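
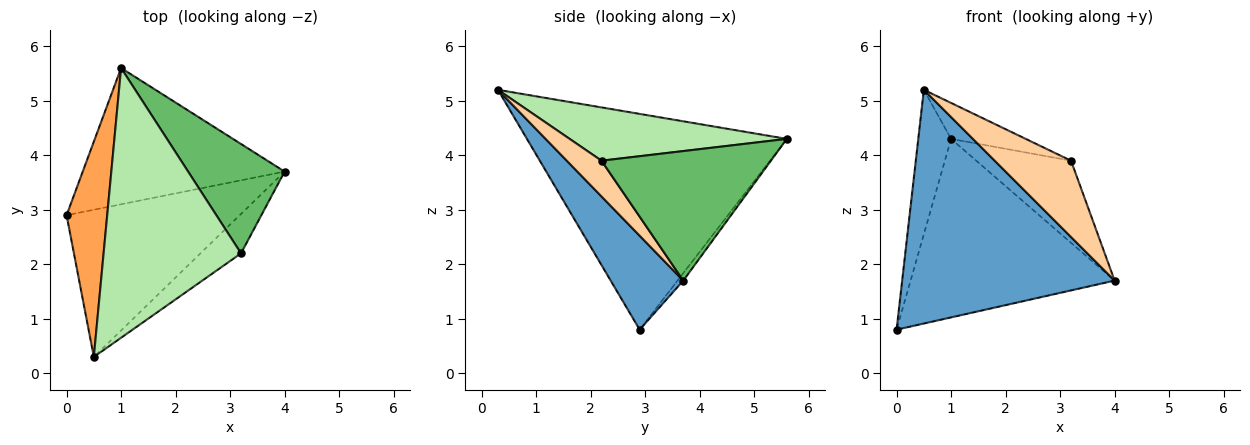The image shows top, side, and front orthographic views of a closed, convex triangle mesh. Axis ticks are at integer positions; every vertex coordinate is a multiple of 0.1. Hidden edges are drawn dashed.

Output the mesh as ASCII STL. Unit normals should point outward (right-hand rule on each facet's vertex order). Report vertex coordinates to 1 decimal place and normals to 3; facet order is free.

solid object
 facet normal 0.278 -0.813 -0.512
  outer loop
   vertex 0.5 0.3 5.2
   vertex 0.0 2.9 0.8
   vertex 4.0 3.7 1.7
  endloop
 endfacet
 facet normal -0.022 0.795 -0.607
  outer loop
   vertex 1.0 5.6 4.3
   vertex 4.0 3.7 1.7
   vertex 0.0 2.9 0.8
  endloop
 endfacet
 facet normal -0.975 0.123 0.184
  outer loop
   vertex 1.0 5.6 4.3
   vertex 0.0 2.9 0.8
   vertex 0.5 0.3 5.2
  endloop
 endfacet
 facet normal 0.375 -0.824 -0.425
  outer loop
   vertex 3.2 2.2 3.9
   vertex 0.5 0.3 5.2
   vertex 4.0 3.7 1.7
  endloop
 endfacet
 facet normal 0.732 0.409 0.545
  outer loop
   vertex 3.2 2.2 3.9
   vertex 4.0 3.7 1.7
   vertex 1.0 5.6 4.3
  endloop
 endfacet
 facet normal 0.359 0.123 0.925
  outer loop
   vertex 3.2 2.2 3.9
   vertex 1.0 5.6 4.3
   vertex 0.5 0.3 5.2
  endloop
 endfacet
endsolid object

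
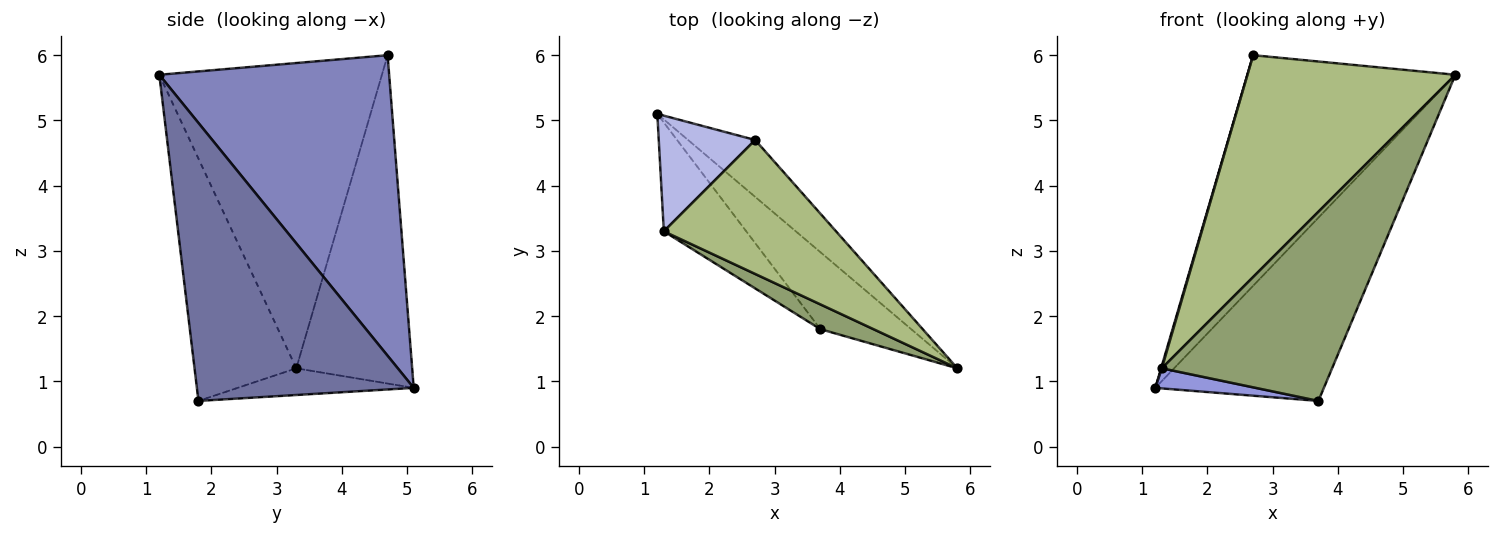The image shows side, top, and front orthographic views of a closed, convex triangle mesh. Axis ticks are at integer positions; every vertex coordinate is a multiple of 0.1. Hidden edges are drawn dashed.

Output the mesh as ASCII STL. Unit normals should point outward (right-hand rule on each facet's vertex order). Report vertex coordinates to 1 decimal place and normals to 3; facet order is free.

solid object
 facet normal 0.764 0.594 -0.250
  outer loop
   vertex 3.7 1.8 0.7
   vertex 1.2 5.1 0.9
   vertex 5.8 1.2 5.7
  endloop
 endfacet
 facet normal 0.732 0.662 -0.163
  outer loop
   vertex 2.7 4.7 6.0
   vertex 5.8 1.2 5.7
   vertex 1.2 5.1 0.9
  endloop
 endfacet
 facet normal -0.303 -0.173 -0.937
  outer loop
   vertex 1.3 3.3 1.2
   vertex 1.2 5.1 0.9
   vertex 3.7 1.8 0.7
  endloop
 endfacet
 facet normal -0.959 -0.006 0.282
  outer loop
   vertex 1.3 3.3 1.2
   vertex 2.7 4.7 6.0
   vertex 1.2 5.1 0.9
  endloop
 endfacet
 facet normal -0.510 -0.853 0.112
  outer loop
   vertex 1.3 3.3 1.2
   vertex 3.7 1.8 0.7
   vertex 5.8 1.2 5.7
  endloop
 endfacet
 facet normal -0.676 -0.631 0.381
  outer loop
   vertex 1.3 3.3 1.2
   vertex 5.8 1.2 5.7
   vertex 2.7 4.7 6.0
  endloop
 endfacet
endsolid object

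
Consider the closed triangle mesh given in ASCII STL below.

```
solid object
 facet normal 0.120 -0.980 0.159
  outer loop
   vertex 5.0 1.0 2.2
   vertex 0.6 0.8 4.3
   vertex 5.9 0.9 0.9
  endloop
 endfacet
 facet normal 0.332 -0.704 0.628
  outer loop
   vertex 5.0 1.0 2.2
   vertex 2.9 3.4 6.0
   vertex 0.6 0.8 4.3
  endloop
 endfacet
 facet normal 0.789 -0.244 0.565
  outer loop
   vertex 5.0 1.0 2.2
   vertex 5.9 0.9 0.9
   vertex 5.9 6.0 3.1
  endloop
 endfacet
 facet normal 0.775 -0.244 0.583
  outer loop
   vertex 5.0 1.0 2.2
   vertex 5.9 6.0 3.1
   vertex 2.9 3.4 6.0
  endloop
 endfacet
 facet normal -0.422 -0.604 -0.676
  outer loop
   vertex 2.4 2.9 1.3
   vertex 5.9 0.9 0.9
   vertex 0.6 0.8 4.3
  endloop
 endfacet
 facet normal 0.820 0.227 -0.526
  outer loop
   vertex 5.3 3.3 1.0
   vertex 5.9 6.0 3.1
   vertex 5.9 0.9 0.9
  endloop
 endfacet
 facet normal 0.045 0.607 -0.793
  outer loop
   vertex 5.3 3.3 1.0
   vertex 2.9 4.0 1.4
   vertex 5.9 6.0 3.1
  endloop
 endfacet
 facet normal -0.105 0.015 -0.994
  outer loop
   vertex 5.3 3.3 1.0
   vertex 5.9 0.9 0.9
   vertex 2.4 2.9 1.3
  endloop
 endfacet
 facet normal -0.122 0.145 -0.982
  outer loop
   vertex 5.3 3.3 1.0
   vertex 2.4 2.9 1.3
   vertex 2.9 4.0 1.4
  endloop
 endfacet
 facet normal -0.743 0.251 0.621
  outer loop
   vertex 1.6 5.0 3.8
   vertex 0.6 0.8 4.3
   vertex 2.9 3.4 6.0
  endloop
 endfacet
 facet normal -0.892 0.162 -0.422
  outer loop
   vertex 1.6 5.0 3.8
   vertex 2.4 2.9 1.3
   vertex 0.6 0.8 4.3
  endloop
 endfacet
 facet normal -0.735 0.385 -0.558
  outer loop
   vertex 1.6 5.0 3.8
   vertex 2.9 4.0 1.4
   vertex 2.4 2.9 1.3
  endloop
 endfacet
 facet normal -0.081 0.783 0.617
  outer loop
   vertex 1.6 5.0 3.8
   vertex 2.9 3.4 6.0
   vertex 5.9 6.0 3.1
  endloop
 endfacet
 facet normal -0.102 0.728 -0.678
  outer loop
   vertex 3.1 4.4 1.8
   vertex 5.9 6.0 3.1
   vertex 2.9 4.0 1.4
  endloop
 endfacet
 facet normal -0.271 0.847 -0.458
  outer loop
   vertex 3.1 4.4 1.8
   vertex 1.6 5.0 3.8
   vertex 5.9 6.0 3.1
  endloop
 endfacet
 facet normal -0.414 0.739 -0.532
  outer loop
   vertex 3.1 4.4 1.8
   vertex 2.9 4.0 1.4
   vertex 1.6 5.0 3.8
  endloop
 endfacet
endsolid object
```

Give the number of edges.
24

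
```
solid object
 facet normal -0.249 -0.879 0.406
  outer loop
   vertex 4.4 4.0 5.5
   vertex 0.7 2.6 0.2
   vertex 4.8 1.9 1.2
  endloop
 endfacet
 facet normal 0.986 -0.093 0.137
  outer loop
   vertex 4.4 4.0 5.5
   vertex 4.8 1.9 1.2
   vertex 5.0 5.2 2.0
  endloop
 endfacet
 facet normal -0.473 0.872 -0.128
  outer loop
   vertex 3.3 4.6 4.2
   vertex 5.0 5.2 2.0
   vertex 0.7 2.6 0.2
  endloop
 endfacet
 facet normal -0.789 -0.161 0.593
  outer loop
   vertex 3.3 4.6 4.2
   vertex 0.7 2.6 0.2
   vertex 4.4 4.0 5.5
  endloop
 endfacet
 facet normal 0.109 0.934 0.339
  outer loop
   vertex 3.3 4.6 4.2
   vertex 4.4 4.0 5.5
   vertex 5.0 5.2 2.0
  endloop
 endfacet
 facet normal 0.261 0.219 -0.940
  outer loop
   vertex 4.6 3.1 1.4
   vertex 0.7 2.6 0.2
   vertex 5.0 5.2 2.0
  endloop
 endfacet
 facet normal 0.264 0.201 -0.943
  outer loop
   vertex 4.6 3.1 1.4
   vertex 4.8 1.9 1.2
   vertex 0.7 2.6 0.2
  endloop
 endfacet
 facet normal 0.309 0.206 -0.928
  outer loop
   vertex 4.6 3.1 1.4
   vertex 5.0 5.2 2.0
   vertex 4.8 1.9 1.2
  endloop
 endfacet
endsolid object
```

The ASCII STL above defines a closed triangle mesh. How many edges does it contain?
12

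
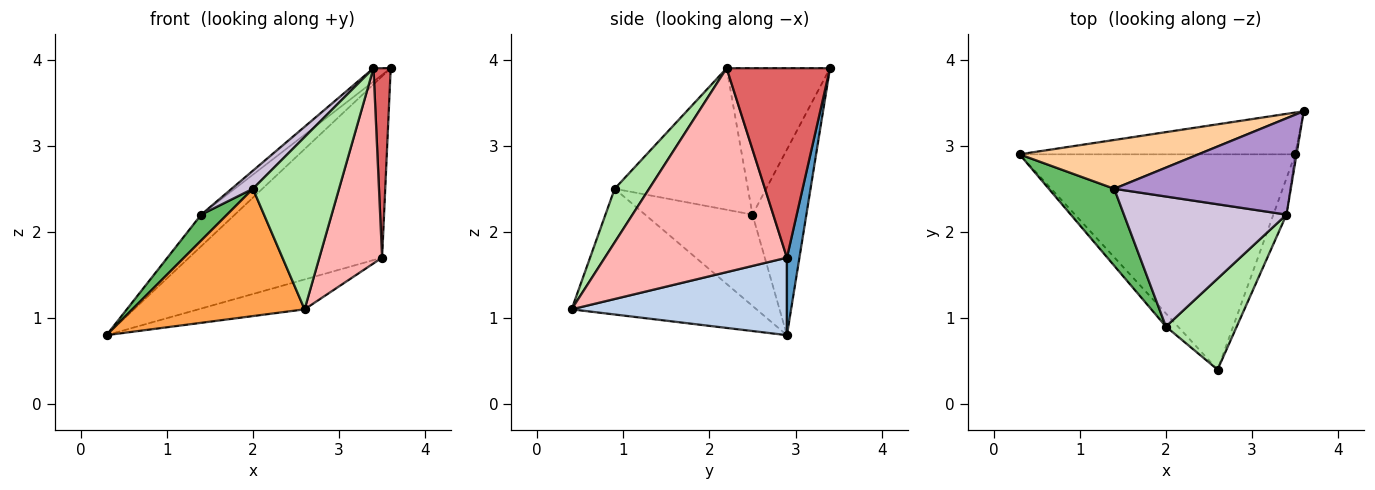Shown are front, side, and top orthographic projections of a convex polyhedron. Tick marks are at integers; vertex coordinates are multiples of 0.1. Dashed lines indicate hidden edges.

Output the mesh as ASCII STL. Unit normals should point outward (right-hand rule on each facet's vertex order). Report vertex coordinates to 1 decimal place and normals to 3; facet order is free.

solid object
 facet normal 0.063 0.973 -0.224
  outer loop
   vertex 3.5 2.9 1.7
   vertex 0.3 2.9 0.8
   vertex 3.6 3.4 3.9
  endloop
 endfacet
 facet normal 0.268 0.132 -0.954
  outer loop
   vertex 3.5 2.9 1.7
   vertex 2.6 0.4 1.1
   vertex 0.3 2.9 0.8
  endloop
 endfacet
 facet normal -0.730 -0.680 -0.070
  outer loop
   vertex 2.0 0.9 2.5
   vertex 0.3 2.9 0.8
   vertex 2.6 0.4 1.1
  endloop
 endfacet
 facet normal -0.657 0.410 0.633
  outer loop
   vertex 1.4 2.5 2.2
   vertex 3.6 3.4 3.9
   vertex 0.3 2.9 0.8
  endloop
 endfacet
 facet normal -0.798 -0.192 0.572
  outer loop
   vertex 1.4 2.5 2.2
   vertex 0.3 2.9 0.8
   vertex 2.0 0.9 2.5
  endloop
 endfacet
 facet normal 0.333 -0.834 0.441
  outer loop
   vertex 3.4 2.2 3.9
   vertex 2.0 0.9 2.5
   vertex 2.6 0.4 1.1
  endloop
 endfacet
 facet normal 0.986 -0.164 -0.007
  outer loop
   vertex 3.4 2.2 3.9
   vertex 3.5 2.9 1.7
   vertex 3.6 3.4 3.9
  endloop
 endfacet
 facet normal 0.944 -0.325 -0.061
  outer loop
   vertex 3.4 2.2 3.9
   vertex 2.6 0.4 1.1
   vertex 3.5 2.9 1.7
  endloop
 endfacet
 facet normal -0.635 0.106 0.765
  outer loop
   vertex 3.4 2.2 3.9
   vertex 3.6 3.4 3.9
   vertex 1.4 2.5 2.2
  endloop
 endfacet
 facet normal -0.653 -0.104 0.750
  outer loop
   vertex 3.4 2.2 3.9
   vertex 1.4 2.5 2.2
   vertex 2.0 0.9 2.5
  endloop
 endfacet
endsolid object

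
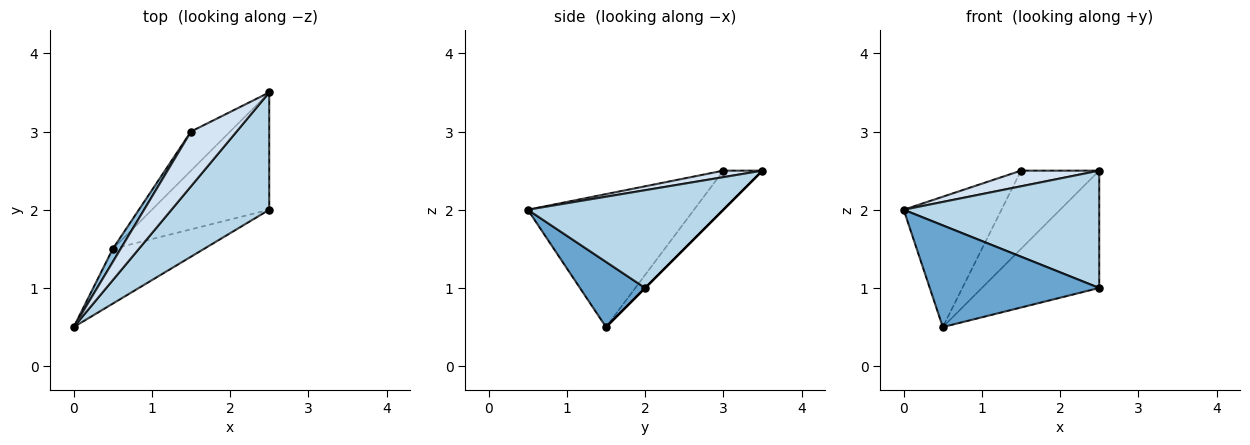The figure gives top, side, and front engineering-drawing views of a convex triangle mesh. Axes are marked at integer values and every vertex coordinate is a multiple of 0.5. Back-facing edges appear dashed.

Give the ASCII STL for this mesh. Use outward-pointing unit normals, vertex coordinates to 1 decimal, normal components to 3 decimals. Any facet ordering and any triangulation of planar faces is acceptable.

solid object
 facet normal 0.321 -0.834 -0.449
  outer loop
   vertex 0.5 1.5 0.5
   vertex 2.5 2.0 1.0
   vertex 0.0 0.5 2.0
  endloop
 endfacet
 facet normal -0.861 0.506 0.051
  outer loop
   vertex 0.5 1.5 0.5
   vertex 0.0 0.5 2.0
   vertex 1.5 3.0 2.5
  endloop
 endfacet
 facet normal 0.577 -0.577 0.577
  outer loop
   vertex 2.5 3.5 2.5
   vertex 0.0 0.5 2.0
   vertex 2.5 2.0 1.0
  endloop
 endfacet
 facet normal 0.136 -0.272 0.953
  outer loop
   vertex 2.5 3.5 2.5
   vertex 1.5 3.0 2.5
   vertex 0.0 0.5 2.0
  endloop
 endfacet
 facet normal 0.000 0.707 -0.707
  outer loop
   vertex 2.5 3.5 2.5
   vertex 2.5 2.0 1.0
   vertex 0.5 1.5 0.5
  endloop
 endfacet
 facet normal -0.408 0.816 -0.408
  outer loop
   vertex 2.5 3.5 2.5
   vertex 0.5 1.5 0.5
   vertex 1.5 3.0 2.5
  endloop
 endfacet
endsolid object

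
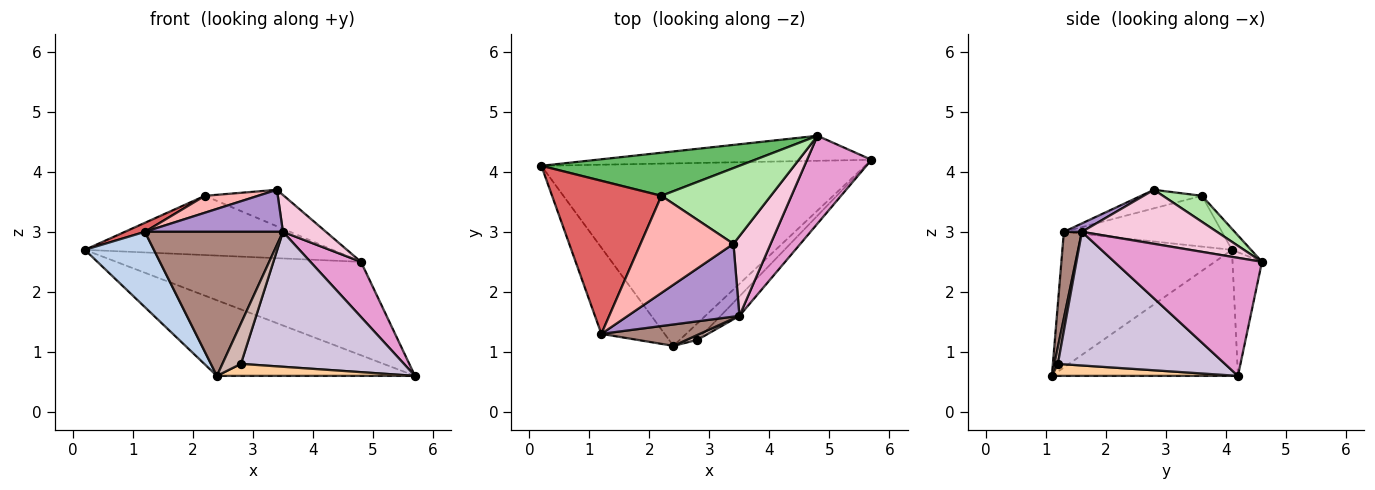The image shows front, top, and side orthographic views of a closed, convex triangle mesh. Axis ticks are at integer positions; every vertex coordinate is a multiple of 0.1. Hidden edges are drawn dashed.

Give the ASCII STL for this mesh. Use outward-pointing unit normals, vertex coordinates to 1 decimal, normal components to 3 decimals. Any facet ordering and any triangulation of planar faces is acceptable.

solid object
 facet normal -0.338 0.360 -0.869
  outer loop
   vertex 2.4 1.1 0.6
   vertex 0.2 4.1 2.7
   vertex 5.7 4.2 0.6
  endloop
 endfacet
 facet normal -0.850 -0.346 -0.396
  outer loop
   vertex 1.2 1.3 3.0
   vertex 0.2 4.1 2.7
   vertex 2.4 1.1 0.6
  endloop
 endfacet
 facet normal -0.115 0.960 -0.257
  outer loop
   vertex 4.8 4.6 2.5
   vertex 5.7 4.2 0.6
   vertex 0.2 4.1 2.7
  endloop
 endfacet
 facet normal 0.483 -0.514 -0.709
  outer loop
   vertex 2.8 1.2 0.8
   vertex 2.4 1.1 0.6
   vertex 5.7 4.2 0.6
  endloop
 endfacet
 facet normal -0.062 0.807 0.587
  outer loop
   vertex 2.2 3.6 3.6
   vertex 4.8 4.6 2.5
   vertex 0.2 4.1 2.7
  endloop
 endfacet
 facet normal 0.209 0.424 0.881
  outer loop
   vertex 2.2 3.6 3.6
   vertex 3.4 2.8 3.7
   vertex 4.8 4.6 2.5
  endloop
 endfacet
 facet normal -0.421 -0.053 0.906
  outer loop
   vertex 2.2 3.6 3.6
   vertex 0.2 4.1 2.7
   vertex 1.2 1.3 3.0
  endloop
 endfacet
 facet normal -0.193 -0.168 0.967
  outer loop
   vertex 2.2 3.6 3.6
   vertex 1.2 1.3 3.0
   vertex 3.4 2.8 3.7
  endloop
 endfacet
 facet normal 0.065 -0.499 0.864
  outer loop
   vertex 3.5 1.6 3.0
   vertex 3.4 2.8 3.7
   vertex 1.2 1.3 3.0
  endloop
 endfacet
 facet normal 0.712 -0.695 -0.100
  outer loop
   vertex 3.5 1.6 3.0
   vertex 2.8 1.2 0.8
   vertex 5.7 4.2 0.6
  endloop
 endfacet
 facet normal 0.128 -0.981 0.146
  outer loop
   vertex 3.5 1.6 3.0
   vertex 1.2 1.3 3.0
   vertex 2.4 1.1 0.6
  endloop
 endfacet
 facet normal 0.185 -0.976 0.119
  outer loop
   vertex 3.5 1.6 3.0
   vertex 2.4 1.1 0.6
   vertex 2.8 1.2 0.8
  endloop
 endfacet
 facet normal 0.841 -0.288 0.459
  outer loop
   vertex 3.5 1.6 3.0
   vertex 5.7 4.2 0.6
   vertex 4.8 4.6 2.5
  endloop
 endfacet
 facet normal 0.797 -0.254 0.549
  outer loop
   vertex 3.5 1.6 3.0
   vertex 4.8 4.6 2.5
   vertex 3.4 2.8 3.7
  endloop
 endfacet
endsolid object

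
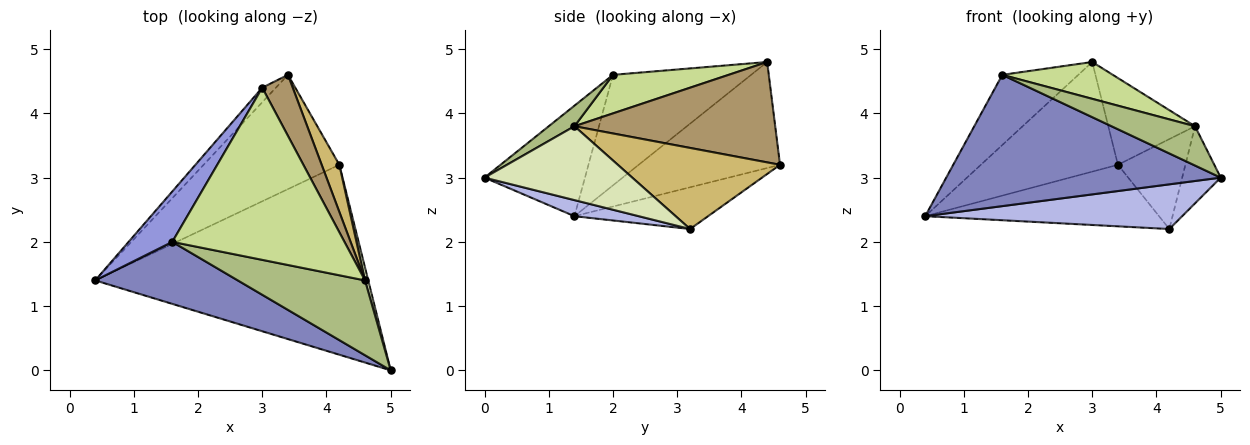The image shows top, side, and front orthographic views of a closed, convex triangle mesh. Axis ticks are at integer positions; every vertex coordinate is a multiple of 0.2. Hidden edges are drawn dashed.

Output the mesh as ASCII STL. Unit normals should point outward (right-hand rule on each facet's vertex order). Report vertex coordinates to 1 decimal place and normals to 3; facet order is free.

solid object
 facet normal -0.715 0.693 -0.092
  outer loop
   vertex 3.0 4.4 4.8
   vertex 3.4 4.6 3.2
   vertex 0.4 1.4 2.4
  endloop
 endfacet
 facet normal -0.314 -0.858 0.405
  outer loop
   vertex 1.6 2.0 4.6
   vertex 0.4 1.4 2.4
   vertex 5.0 0.0 3.0
  endloop
 endfacet
 facet normal -0.828 0.456 0.327
  outer loop
   vertex 1.6 2.0 4.6
   vertex 3.0 4.4 4.8
   vertex 0.4 1.4 2.4
  endloop
 endfacet
 facet normal 0.057 -0.229 -0.972
  outer loop
   vertex 4.2 3.2 2.2
   vertex 5.0 0.0 3.0
   vertex 0.4 1.4 2.4
  endloop
 endfacet
 facet normal -0.261 0.458 -0.850
  outer loop
   vertex 4.2 3.2 2.2
   vertex 0.4 1.4 2.4
   vertex 3.4 4.6 3.2
  endloop
 endfacet
 facet normal 0.142 -0.460 0.876
  outer loop
   vertex 4.6 1.4 3.8
   vertex 1.6 2.0 4.6
   vertex 5.0 0.0 3.0
  endloop
 endfacet
 facet normal 0.214 -0.204 0.955
  outer loop
   vertex 4.6 1.4 3.8
   vertex 3.0 4.4 4.8
   vertex 1.6 2.0 4.6
  endloop
 endfacet
 facet normal 0.967 0.252 0.042
  outer loop
   vertex 4.6 1.4 3.8
   vertex 5.0 0.0 3.0
   vertex 4.2 3.2 2.2
  endloop
 endfacet
 facet normal 0.884 0.382 0.269
  outer loop
   vertex 4.6 1.4 3.8
   vertex 3.4 4.6 3.2
   vertex 3.0 4.4 4.8
  endloop
 endfacet
 facet normal 0.905 0.376 0.197
  outer loop
   vertex 4.6 1.4 3.8
   vertex 4.2 3.2 2.2
   vertex 3.4 4.6 3.2
  endloop
 endfacet
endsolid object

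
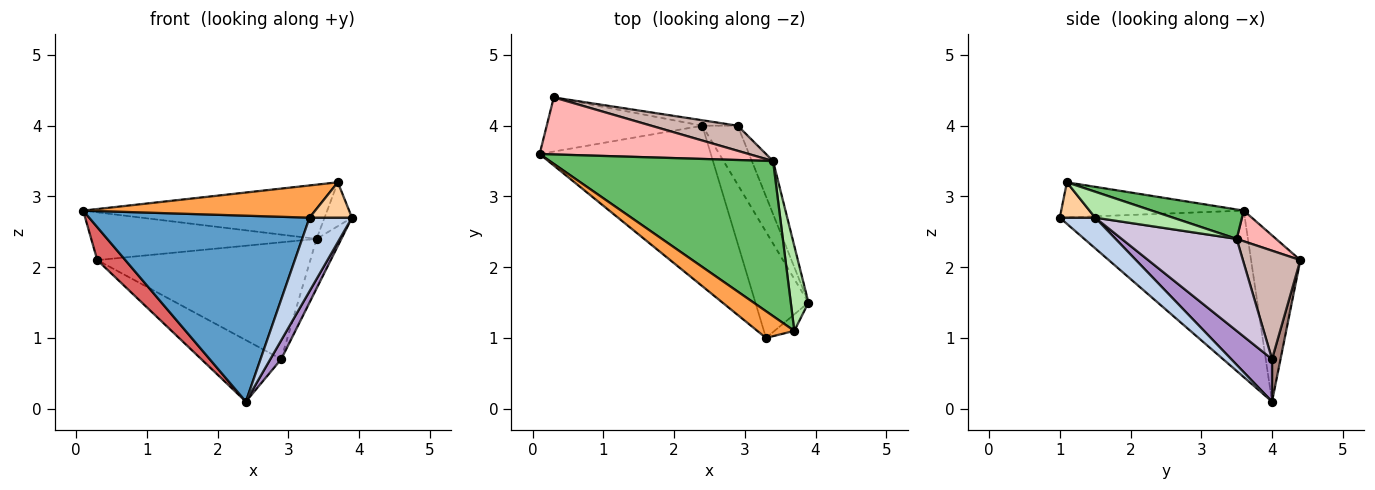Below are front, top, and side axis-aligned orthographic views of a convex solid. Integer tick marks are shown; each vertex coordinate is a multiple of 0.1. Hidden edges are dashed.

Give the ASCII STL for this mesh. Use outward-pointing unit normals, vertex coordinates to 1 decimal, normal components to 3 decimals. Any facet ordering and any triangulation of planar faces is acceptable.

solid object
 facet normal -0.536 -0.639 -0.552
  outer loop
   vertex 3.3 1.0 2.7
   vertex 0.1 3.6 2.8
   vertex 2.4 4.0 0.1
  endloop
 endfacet
 facet normal 0.429 -0.515 -0.742
  outer loop
   vertex 3.3 1.0 2.7
   vertex 2.4 4.0 0.1
   vertex 3.9 1.5 2.7
  endloop
 endfacet
 facet normal -0.518 -0.658 0.546
  outer loop
   vertex 3.7 1.1 3.2
   vertex 0.1 3.6 2.8
   vertex 3.3 1.0 2.7
  endloop
 endfacet
 facet normal 0.603 -0.723 -0.337
  outer loop
   vertex 3.7 1.1 3.2
   vertex 3.3 1.0 2.7
   vertex 3.9 1.5 2.7
  endloop
 endfacet
 facet normal 0.123 0.328 0.937
  outer loop
   vertex 3.7 1.1 3.2
   vertex 3.4 3.5 2.4
   vertex 0.1 3.6 2.8
  endloop
 endfacet
 facet normal 0.793 0.279 0.541
  outer loop
   vertex 3.7 1.1 3.2
   vertex 3.9 1.5 2.7
   vertex 3.4 3.5 2.4
  endloop
 endfacet
 facet normal -0.674 -0.384 -0.631
  outer loop
   vertex 0.3 4.4 2.1
   vertex 2.4 4.0 0.1
   vertex 0.1 3.6 2.8
  endloop
 endfacet
 facet normal 0.112 0.638 0.762
  outer loop
   vertex 0.3 4.4 2.1
   vertex 0.1 3.6 2.8
   vertex 3.4 3.5 2.4
  endloop
 endfacet
 facet normal 0.753 -0.201 -0.627
  outer loop
   vertex 2.9 4.0 0.7
   vertex 3.9 1.5 2.7
   vertex 2.4 4.0 0.1
  endloop
 endfacet
 facet normal 0.954 0.205 -0.220
  outer loop
   vertex 2.9 4.0 0.7
   vertex 3.4 3.5 2.4
   vertex 3.9 1.5 2.7
  endloop
 endfacet
 facet normal 0.105 0.991 -0.088
  outer loop
   vertex 2.9 4.0 0.7
   vertex 2.4 4.0 0.1
   vertex 0.3 4.4 2.1
  endloop
 endfacet
 facet normal 0.255 0.945 0.203
  outer loop
   vertex 2.9 4.0 0.7
   vertex 0.3 4.4 2.1
   vertex 3.4 3.5 2.4
  endloop
 endfacet
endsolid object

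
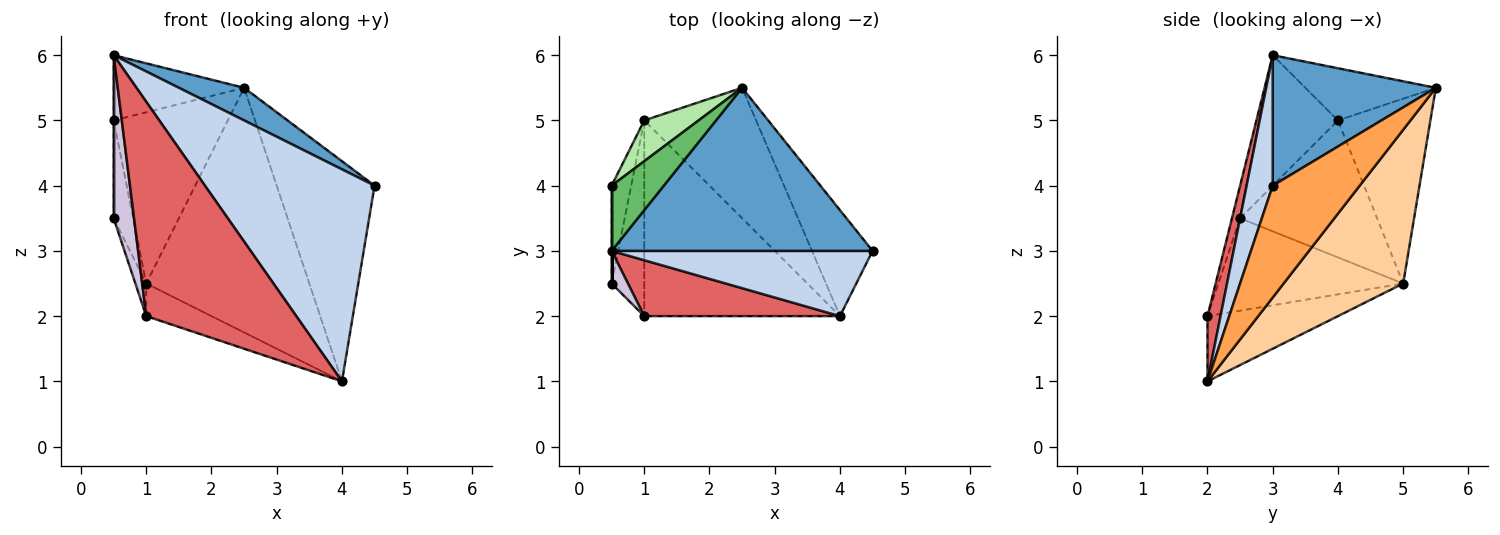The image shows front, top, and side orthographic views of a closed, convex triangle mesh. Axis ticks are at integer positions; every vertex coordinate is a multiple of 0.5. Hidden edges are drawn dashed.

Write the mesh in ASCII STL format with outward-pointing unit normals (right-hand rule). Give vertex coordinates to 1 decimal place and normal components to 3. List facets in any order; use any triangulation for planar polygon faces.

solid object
 facet normal 0.440 -0.176 0.880
  outer loop
   vertex 2.5 5.5 5.5
   vertex 0.5 3.0 6.0
   vertex 4.5 3.0 4.0
  endloop
 endfacet
 facet normal 0.145 -0.946 0.291
  outer loop
   vertex 4.0 2.0 1.0
   vertex 4.5 3.0 4.0
   vertex 0.5 3.0 6.0
  endloop
 endfacet
 facet normal 0.625 0.703 -0.339
  outer loop
   vertex 4.0 2.0 1.0
   vertex 2.5 5.5 5.5
   vertex 4.5 3.0 4.0
  endloop
 endfacet
 facet normal 0.543 0.741 -0.395
  outer loop
   vertex 1.0 5.0 2.5
   vertex 2.5 5.5 5.5
   vertex 4.0 2.0 1.0
  endloop
 endfacet
 facet normal -0.577 0.577 0.577
  outer loop
   vertex 0.5 4.0 5.0
   vertex 0.5 3.0 6.0
   vertex 2.5 5.5 5.5
  endloop
 endfacet
 facet normal -0.619 0.764 0.182
  outer loop
   vertex 0.5 4.0 5.0
   vertex 2.5 5.5 5.5
   vertex 1.0 5.0 2.5
  endloop
 endfacet
 facet normal 0.084 -0.964 0.252
  outer loop
   vertex 1.0 2.0 2.0
   vertex 4.0 2.0 1.0
   vertex 0.5 3.0 6.0
  endloop
 endfacet
 facet normal -0.312 0.156 -0.937
  outer loop
   vertex 1.0 2.0 2.0
   vertex 1.0 5.0 2.5
   vertex 4.0 2.0 1.0
  endloop
 endfacet
 facet normal -1.000 0.000 0.000
  outer loop
   vertex 0.5 2.5 3.5
   vertex 0.5 3.0 6.0
   vertex 0.5 4.0 5.0
  endloop
 endfacet
 facet normal -0.365 -0.913 0.183
  outer loop
   vertex 0.5 2.5 3.5
   vertex 1.0 2.0 2.0
   vertex 0.5 3.0 6.0
  endloop
 endfacet
 facet normal -0.980 0.140 -0.140
  outer loop
   vertex 0.5 2.5 3.5
   vertex 0.5 4.0 5.0
   vertex 1.0 5.0 2.5
  endloop
 endfacet
 facet normal -0.942 0.055 -0.332
  outer loop
   vertex 0.5 2.5 3.5
   vertex 1.0 5.0 2.5
   vertex 1.0 2.0 2.0
  endloop
 endfacet
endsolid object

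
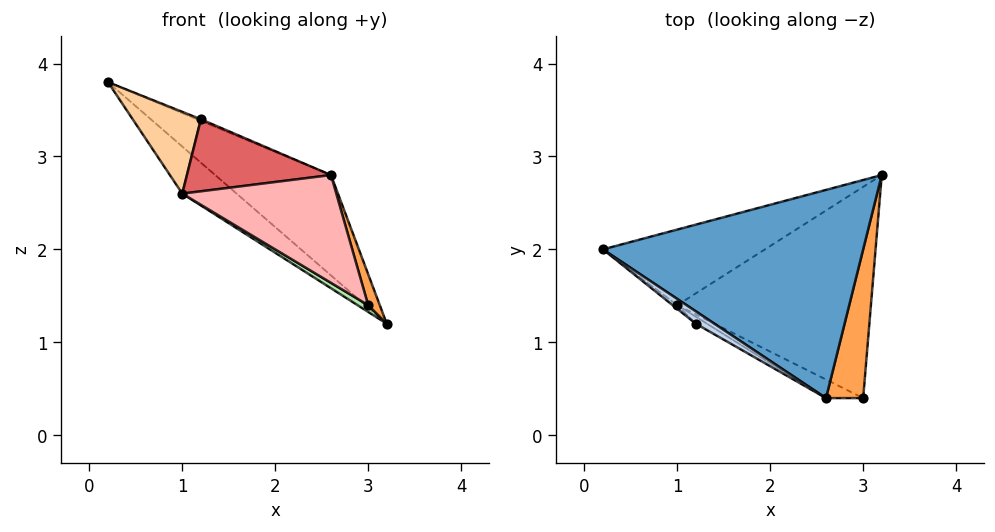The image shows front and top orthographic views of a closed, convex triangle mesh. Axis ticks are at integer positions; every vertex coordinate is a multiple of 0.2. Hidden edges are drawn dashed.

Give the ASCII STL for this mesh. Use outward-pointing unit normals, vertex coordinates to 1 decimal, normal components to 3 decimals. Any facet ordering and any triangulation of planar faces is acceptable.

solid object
 facet normal 0.554 0.362 0.750
  outer loop
   vertex 2.6 0.4 2.8
   vertex 3.2 2.8 1.2
   vertex 0.2 2.0 3.8
  endloop
 endfacet
 facet normal 0.444 0.111 0.889
  outer loop
   vertex 1.2 1.2 3.4
   vertex 2.6 0.4 2.8
   vertex 0.2 2.0 3.8
  endloop
 endfacet
 facet normal 0.960 -0.057 0.274
  outer loop
   vertex 3.0 0.4 1.4
   vertex 3.2 2.8 1.2
   vertex 2.6 0.4 2.8
  endloop
 endfacet
 facet normal -0.633 -0.773 -0.035
  outer loop
   vertex 1.0 1.4 2.6
   vertex 1.2 1.2 3.4
   vertex 0.2 2.0 3.8
  endloop
 endfacet
 facet normal -0.659 0.398 -0.638
  outer loop
   vertex 1.0 1.4 2.6
   vertex 0.2 2.0 3.8
   vertex 3.2 2.8 1.2
  endloop
 endfacet
 facet normal -0.524 -0.027 -0.851
  outer loop
   vertex 1.0 1.4 2.6
   vertex 3.2 2.8 1.2
   vertex 3.0 0.4 1.4
  endloop
 endfacet
 facet normal -0.521 -0.850 -0.082
  outer loop
   vertex 1.0 1.4 2.6
   vertex 2.6 0.4 2.8
   vertex 1.2 1.2 3.4
  endloop
 endfacet
 facet normal -0.511 -0.847 -0.146
  outer loop
   vertex 1.0 1.4 2.6
   vertex 3.0 0.4 1.4
   vertex 2.6 0.4 2.8
  endloop
 endfacet
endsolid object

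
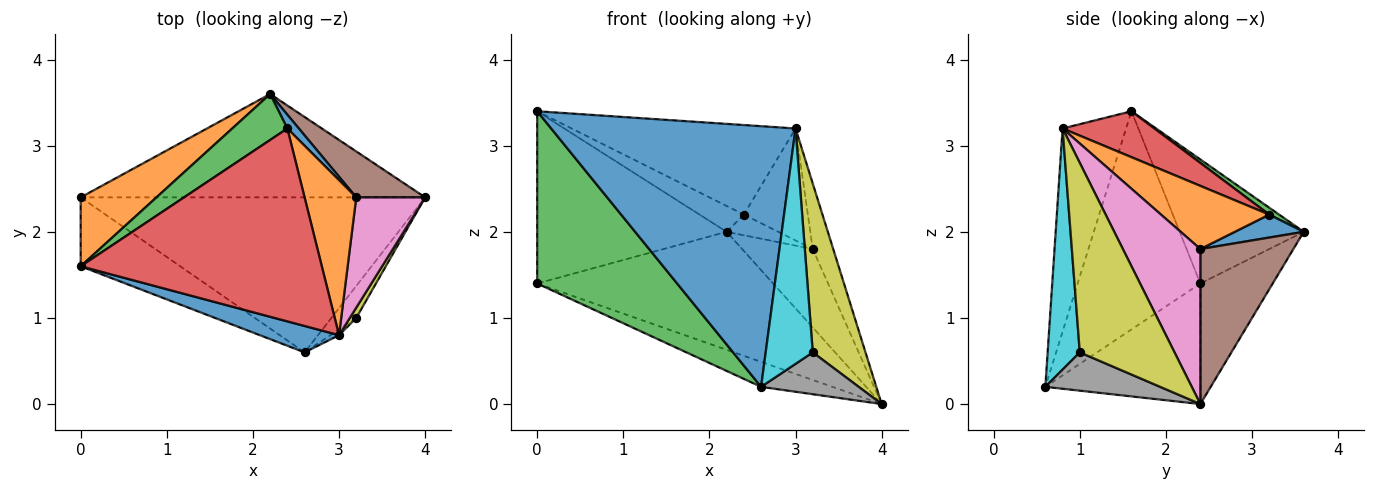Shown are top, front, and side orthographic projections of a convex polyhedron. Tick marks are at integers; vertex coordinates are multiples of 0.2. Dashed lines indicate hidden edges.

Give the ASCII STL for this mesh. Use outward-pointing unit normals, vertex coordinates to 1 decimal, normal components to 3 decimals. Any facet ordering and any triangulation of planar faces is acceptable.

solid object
 facet normal -0.250 -0.963 0.098
  outer loop
   vertex 3.0 0.8 3.2
   vertex 0.0 1.6 3.4
   vertex 2.6 0.6 0.2
  endloop
 endfacet
 facet normal -0.519 0.793 0.317
  outer loop
   vertex 0.0 2.4 1.4
   vertex 0.0 1.6 3.4
   vertex 2.2 3.6 2.0
  endloop
 endfacet
 facet normal -0.631 -0.720 -0.288
  outer loop
   vertex 0.0 2.4 1.4
   vertex 2.6 0.6 0.2
   vertex 0.0 1.6 3.4
  endloop
 endfacet
 facet normal -0.225 0.733 -0.642
  outer loop
   vertex 0.0 2.4 1.4
   vertex 2.2 3.6 2.0
   vertex 4.0 2.4 0.0
  endloop
 endfacet
 facet normal -0.327 0.150 -0.933
  outer loop
   vertex 0.0 2.4 1.4
   vertex 4.0 2.4 0.0
   vertex 2.6 0.6 0.2
  endloop
 endfacet
 facet normal 0.751 0.570 0.334
  outer loop
   vertex 3.2 2.4 1.8
   vertex 4.0 2.4 0.0
   vertex 2.2 3.6 2.0
  endloop
 endfacet
 facet normal 0.888 0.234 0.395
  outer loop
   vertex 3.2 2.4 1.8
   vertex 3.0 0.8 3.2
   vertex 4.0 2.4 0.0
  endloop
 endfacet
 facet normal 0.683 -0.580 -0.444
  outer loop
   vertex 3.2 1.0 0.6
   vertex 2.6 0.6 0.2
   vertex 4.0 2.4 0.0
  endloop
 endfacet
 facet normal 0.873 -0.486 0.030
  outer loop
   vertex 3.2 1.0 0.6
   vertex 4.0 2.4 0.0
   vertex 3.0 0.8 3.2
  endloop
 endfacet
 facet normal 0.564 -0.826 -0.020
  outer loop
   vertex 3.2 1.0 0.6
   vertex 3.0 0.8 3.2
   vertex 2.6 0.6 0.2
  endloop
 endfacet
 facet normal 0.743 0.557 0.371
  outer loop
   vertex 2.4 3.2 2.2
   vertex 3.2 2.4 1.8
   vertex 2.2 3.6 2.0
  endloop
 endfacet
 facet normal 0.704 0.416 0.576
  outer loop
   vertex 2.4 3.2 2.2
   vertex 3.0 0.8 3.2
   vertex 3.2 2.4 1.8
  endloop
 endfacet
 facet normal 0.108 0.487 0.866
  outer loop
   vertex 2.4 3.2 2.2
   vertex 2.2 3.6 2.0
   vertex 0.0 1.6 3.4
  endloop
 endfacet
 facet normal 0.170 0.415 0.894
  outer loop
   vertex 2.4 3.2 2.2
   vertex 0.0 1.6 3.4
   vertex 3.0 0.8 3.2
  endloop
 endfacet
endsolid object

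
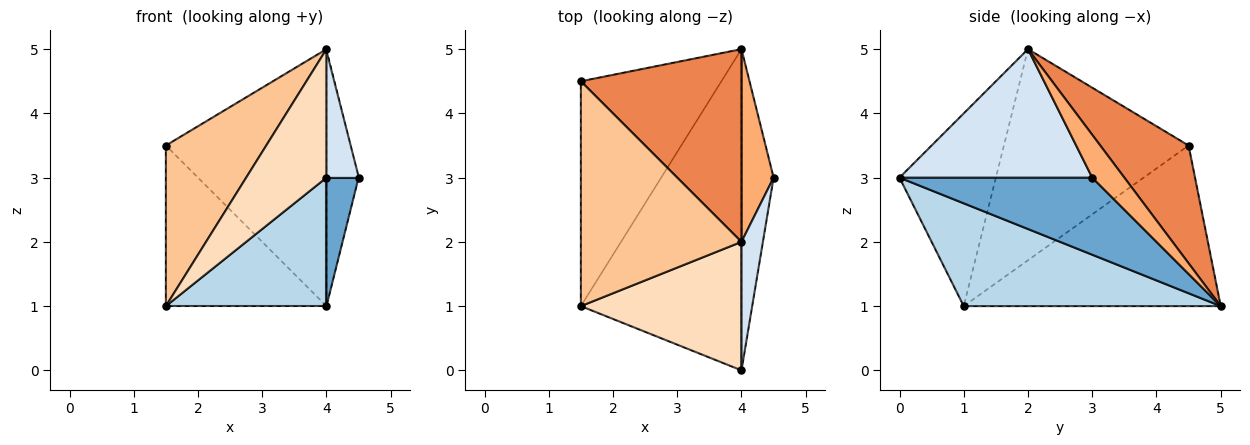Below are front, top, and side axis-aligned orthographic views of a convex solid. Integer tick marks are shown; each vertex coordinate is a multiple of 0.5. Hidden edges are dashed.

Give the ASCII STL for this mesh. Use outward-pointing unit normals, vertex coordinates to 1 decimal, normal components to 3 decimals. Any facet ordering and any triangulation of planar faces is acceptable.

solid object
 facet normal 0.912 -0.152 -0.380
  outer loop
   vertex 4.0 5.0 1.0
   vertex 4.5 3.0 3.0
   vertex 4.0 0.0 3.0
  endloop
 endfacet
 facet normal -0.681 0.426 -0.596
  outer loop
   vertex 1.5 1.0 1.0
   vertex 1.5 4.5 3.5
   vertex 4.0 5.0 1.0
  endloop
 endfacet
 facet normal 0.511 -0.319 -0.798
  outer loop
   vertex 1.5 1.0 1.0
   vertex 4.0 5.0 1.0
   vertex 4.0 0.0 3.0
  endloop
 endfacet
 facet normal 0.973 -0.162 0.162
  outer loop
   vertex 4.0 2.0 5.0
   vertex 4.0 0.0 3.0
   vertex 4.5 3.0 3.0
  endloop
 endfacet
 facet normal 0.403 0.732 0.549
  outer loop
   vertex 4.0 2.0 5.0
   vertex 4.0 5.0 1.0
   vertex 1.5 4.5 3.5
  endloop
 endfacet
 facet normal 0.625 0.625 0.469
  outer loop
   vertex 4.0 2.0 5.0
   vertex 4.5 3.0 3.0
   vertex 4.0 5.0 1.0
  endloop
 endfacet
 facet normal -0.730 -0.397 0.556
  outer loop
   vertex 4.0 2.0 5.0
   vertex 1.5 4.5 3.5
   vertex 1.5 1.0 1.0
  endloop
 endfacet
 facet normal -0.647 -0.539 0.539
  outer loop
   vertex 4.0 2.0 5.0
   vertex 1.5 1.0 1.0
   vertex 4.0 0.0 3.0
  endloop
 endfacet
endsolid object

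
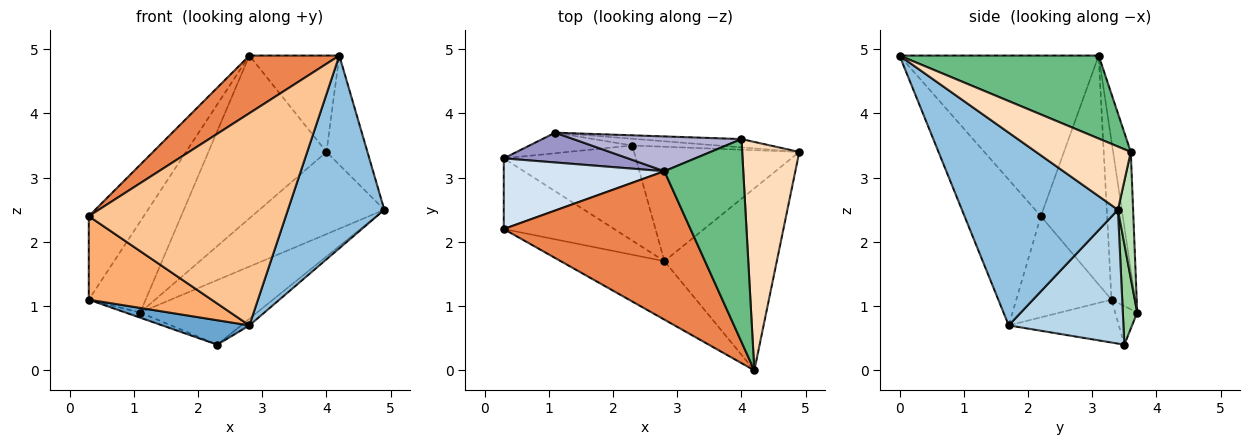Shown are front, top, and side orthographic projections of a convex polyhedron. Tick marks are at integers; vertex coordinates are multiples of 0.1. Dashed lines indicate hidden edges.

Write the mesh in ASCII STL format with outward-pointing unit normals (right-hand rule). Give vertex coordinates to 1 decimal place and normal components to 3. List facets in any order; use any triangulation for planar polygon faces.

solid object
 facet normal -0.300 -0.237 -0.924
  outer loop
   vertex 2.8 1.7 0.7
   vertex 0.3 3.3 1.1
   vertex 2.3 3.5 0.4
  endloop
 endfacet
 facet normal 0.762 -0.471 -0.445
  outer loop
   vertex 2.8 1.7 0.7
   vertex 4.9 3.4 2.5
   vertex 4.2 0.0 4.9
  endloop
 endfacet
 facet normal 0.629 0.045 -0.776
  outer loop
   vertex 2.8 1.7 0.7
   vertex 2.3 3.5 0.4
   vertex 4.9 3.4 2.5
  endloop
 endfacet
 facet normal -0.677 0.562 0.475
  outer loop
   vertex 0.3 2.2 2.4
   vertex 2.8 3.1 4.9
   vertex 0.3 3.3 1.1
  endloop
 endfacet
 facet normal -0.626 -0.283 0.727
  outer loop
   vertex 0.3 2.2 2.4
   vertex 4.2 0.0 4.9
   vertex 2.8 3.1 4.9
  endloop
 endfacet
 facet normal -0.509 -0.657 -0.556
  outer loop
   vertex 0.3 2.2 2.4
   vertex 0.3 3.3 1.1
   vertex 2.8 1.7 0.7
  endloop
 endfacet
 facet normal -0.350 -0.903 -0.249
  outer loop
   vertex 0.3 2.2 2.4
   vertex 2.8 1.7 0.7
   vertex 4.2 0.0 4.9
  endloop
 endfacet
 facet normal 0.706 0.305 0.639
  outer loop
   vertex 4.0 3.6 3.4
   vertex 4.2 0.0 4.9
   vertex 4.9 3.4 2.5
  endloop
 endfacet
 facet normal 0.689 0.311 0.655
  outer loop
   vertex 4.0 3.6 3.4
   vertex 2.8 3.1 4.9
   vertex 4.2 0.0 4.9
  endloop
 endfacet
 facet normal 0.121 0.987 -0.103
  outer loop
   vertex 1.1 3.7 0.9
   vertex 4.9 3.4 2.5
   vertex 2.3 3.5 0.4
  endloop
 endfacet
 facet normal 0.120 0.988 -0.100
  outer loop
   vertex 1.1 3.7 0.9
   vertex 4.0 3.6 3.4
   vertex 4.9 3.4 2.5
  endloop
 endfacet
 facet normal -0.342 0.228 -0.912
  outer loop
   vertex 1.1 3.7 0.9
   vertex 2.3 3.5 0.4
   vertex 0.3 3.3 1.1
  endloop
 endfacet
 facet normal -0.369 0.883 0.289
  outer loop
   vertex 1.1 3.7 0.9
   vertex 0.3 3.3 1.1
   vertex 2.8 3.1 4.9
  endloop
 endfacet
 facet normal -0.145 0.968 0.207
  outer loop
   vertex 1.1 3.7 0.9
   vertex 2.8 3.1 4.9
   vertex 4.0 3.6 3.4
  endloop
 endfacet
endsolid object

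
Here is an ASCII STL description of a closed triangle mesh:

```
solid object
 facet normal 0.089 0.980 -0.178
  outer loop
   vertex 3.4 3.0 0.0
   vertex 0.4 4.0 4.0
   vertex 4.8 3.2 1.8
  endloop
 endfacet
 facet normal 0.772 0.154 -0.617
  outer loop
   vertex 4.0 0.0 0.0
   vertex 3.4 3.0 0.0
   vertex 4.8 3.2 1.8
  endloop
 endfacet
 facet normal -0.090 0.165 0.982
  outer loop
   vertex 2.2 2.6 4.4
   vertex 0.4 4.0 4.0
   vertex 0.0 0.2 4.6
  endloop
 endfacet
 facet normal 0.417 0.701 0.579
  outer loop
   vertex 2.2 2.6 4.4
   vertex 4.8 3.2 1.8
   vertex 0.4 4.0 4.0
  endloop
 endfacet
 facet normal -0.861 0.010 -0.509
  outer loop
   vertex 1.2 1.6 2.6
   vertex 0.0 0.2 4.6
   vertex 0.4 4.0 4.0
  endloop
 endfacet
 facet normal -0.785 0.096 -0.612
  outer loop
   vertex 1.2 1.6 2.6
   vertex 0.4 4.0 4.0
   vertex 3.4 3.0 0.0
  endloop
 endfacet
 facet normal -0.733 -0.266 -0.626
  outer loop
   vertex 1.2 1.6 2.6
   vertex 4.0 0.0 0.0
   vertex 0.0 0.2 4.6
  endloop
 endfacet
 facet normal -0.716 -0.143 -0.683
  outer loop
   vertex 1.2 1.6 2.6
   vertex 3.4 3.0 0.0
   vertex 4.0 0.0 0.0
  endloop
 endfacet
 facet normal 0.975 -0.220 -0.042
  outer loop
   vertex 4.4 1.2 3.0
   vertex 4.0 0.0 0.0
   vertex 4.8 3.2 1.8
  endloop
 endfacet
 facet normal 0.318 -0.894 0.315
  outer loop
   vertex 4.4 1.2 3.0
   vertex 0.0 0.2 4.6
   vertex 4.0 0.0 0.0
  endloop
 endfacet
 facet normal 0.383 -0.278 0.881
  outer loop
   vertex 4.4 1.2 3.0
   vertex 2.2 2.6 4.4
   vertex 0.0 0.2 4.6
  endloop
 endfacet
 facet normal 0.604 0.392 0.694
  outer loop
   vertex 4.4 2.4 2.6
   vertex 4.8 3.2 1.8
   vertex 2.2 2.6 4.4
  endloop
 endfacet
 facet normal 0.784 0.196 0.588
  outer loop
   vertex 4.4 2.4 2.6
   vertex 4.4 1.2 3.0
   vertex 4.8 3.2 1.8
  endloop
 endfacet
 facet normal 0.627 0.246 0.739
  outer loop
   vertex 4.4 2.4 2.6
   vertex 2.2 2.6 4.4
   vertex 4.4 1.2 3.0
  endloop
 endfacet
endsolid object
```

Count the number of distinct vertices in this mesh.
9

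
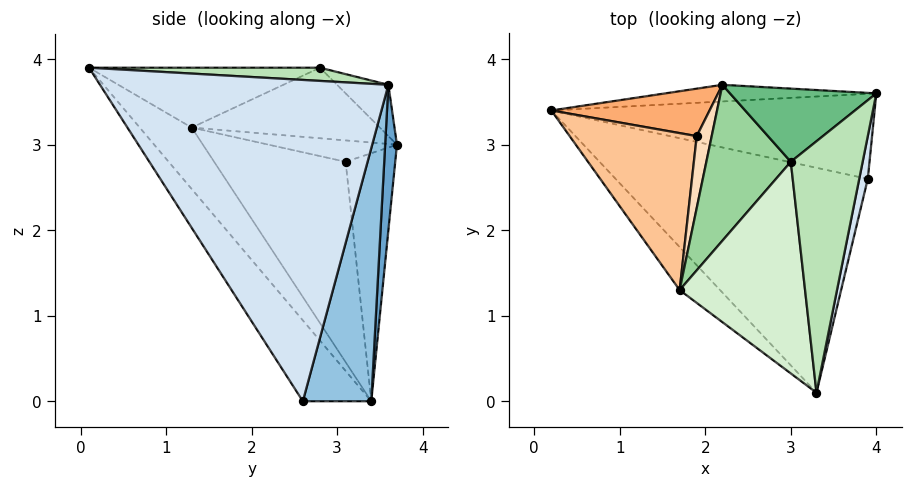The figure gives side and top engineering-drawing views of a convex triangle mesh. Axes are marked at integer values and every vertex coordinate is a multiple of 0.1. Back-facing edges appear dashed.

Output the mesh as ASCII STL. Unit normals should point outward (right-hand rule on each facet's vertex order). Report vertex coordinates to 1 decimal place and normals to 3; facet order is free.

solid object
 facet normal 0.124 0.976 -0.181
  outer loop
   vertex 2.2 3.7 3.0
   vertex 4.0 3.6 3.7
   vertex 0.2 3.4 0.0
  endloop
 endfacet
 facet normal 0.204 0.944 -0.261
  outer loop
   vertex 3.9 2.6 0.0
   vertex 0.2 3.4 0.0
   vertex 4.0 3.6 3.7
  endloop
 endfacet
 facet normal -0.176 -0.816 -0.550
  outer loop
   vertex 3.9 2.6 0.0
   vertex 3.3 0.1 3.9
   vertex 0.2 3.4 0.0
  endloop
 endfacet
 facet normal 0.981 -0.195 0.026
  outer loop
   vertex 3.9 2.6 0.0
   vertex 4.0 3.6 3.7
   vertex 3.3 0.1 3.9
  endloop
 endfacet
 facet normal -0.478 -0.820 -0.314
  outer loop
   vertex 1.7 1.3 3.2
   vertex 0.2 3.4 0.0
   vertex 3.3 0.1 3.9
  endloop
 endfacet
 facet normal -0.819 0.235 0.523
  outer loop
   vertex 1.9 3.1 2.8
   vertex 2.2 3.7 3.0
   vertex 0.2 3.4 0.0
  endloop
 endfacet
 facet normal -0.826 0.208 0.524
  outer loop
   vertex 1.9 3.1 2.8
   vertex 0.2 3.4 0.0
   vertex 1.7 1.3 3.2
  endloop
 endfacet
 facet normal -0.800 0.213 0.560
  outer loop
   vertex 1.9 3.1 2.8
   vertex 1.7 1.3 3.2
   vertex 2.2 3.7 3.0
  endloop
 endfacet
 facet normal -0.277 0.545 0.791
  outer loop
   vertex 3.0 2.8 3.9
   vertex 4.0 3.6 3.7
   vertex 2.2 3.7 3.0
  endloop
 endfacet
 facet normal -0.629 0.194 0.753
  outer loop
   vertex 3.0 2.8 3.9
   vertex 2.2 3.7 3.0
   vertex 1.7 1.3 3.2
  endloop
 endfacet
 facet normal 0.181 0.020 0.983
  outer loop
   vertex 3.0 2.8 3.9
   vertex 3.3 0.1 3.9
   vertex 4.0 3.6 3.7
  endloop
 endfacet
 facet normal -0.430 -0.048 0.901
  outer loop
   vertex 3.0 2.8 3.9
   vertex 1.7 1.3 3.2
   vertex 3.3 0.1 3.9
  endloop
 endfacet
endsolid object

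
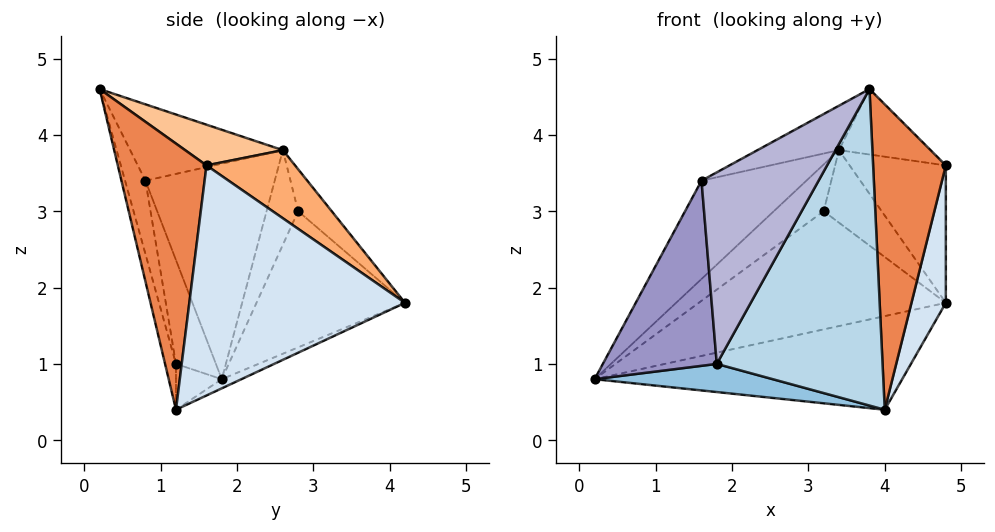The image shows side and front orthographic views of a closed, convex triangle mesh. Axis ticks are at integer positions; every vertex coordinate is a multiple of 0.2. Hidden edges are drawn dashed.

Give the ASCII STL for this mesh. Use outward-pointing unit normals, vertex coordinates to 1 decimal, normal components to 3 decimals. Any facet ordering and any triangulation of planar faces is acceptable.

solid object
 facet normal -0.027 0.429 -0.903
  outer loop
   vertex 4.0 1.2 0.4
   vertex 0.2 1.8 0.8
   vertex 4.8 4.2 1.8
  endloop
 endfacet
 facet normal -0.184 -0.715 -0.674
  outer loop
   vertex 1.8 1.2 1.0
   vertex 0.2 1.8 0.8
   vertex 4.0 1.2 0.4
  endloop
 endfacet
 facet normal -0.064 -0.970 -0.234
  outer loop
   vertex 1.8 1.2 1.0
   vertex 4.0 1.2 0.4
   vertex 3.8 0.2 4.6
  endloop
 endfacet
 facet normal 0.963 -0.153 -0.222
  outer loop
   vertex 4.8 1.6 3.6
   vertex 4.0 1.2 0.4
   vertex 4.8 4.2 1.8
  endloop
 endfacet
 facet normal 0.768 -0.630 -0.113
  outer loop
   vertex 4.8 1.6 3.6
   vertex 3.8 0.2 4.6
   vertex 4.0 1.2 0.4
  endloop
 endfacet
 facet normal 0.464 0.504 0.728
  outer loop
   vertex 4.8 1.6 3.6
   vertex 4.8 4.2 1.8
   vertex 3.4 2.6 3.8
  endloop
 endfacet
 facet normal 0.372 0.349 0.860
  outer loop
   vertex 4.8 1.6 3.6
   vertex 3.4 2.6 3.8
   vertex 3.8 0.2 4.6
  endloop
 endfacet
 facet normal -0.492 0.818 0.299
  outer loop
   vertex 3.2 2.8 3.0
   vertex 4.8 4.2 1.8
   vertex 0.2 1.8 0.8
  endloop
 endfacet
 facet normal -0.505 0.799 0.326
  outer loop
   vertex 3.2 2.8 3.0
   vertex 0.2 1.8 0.8
   vertex 3.4 2.6 3.8
  endloop
 endfacet
 facet normal -0.474 0.819 0.323
  outer loop
   vertex 3.2 2.8 3.0
   vertex 3.4 2.6 3.8
   vertex 4.8 4.2 1.8
  endloop
 endfacet
 facet normal -0.648 0.526 0.551
  outer loop
   vertex 1.6 0.8 3.4
   vertex 3.4 2.6 3.8
   vertex 0.2 1.8 0.8
  endloop
 endfacet
 facet normal -0.419 0.223 0.880
  outer loop
   vertex 1.6 0.8 3.4
   vertex 3.8 0.2 4.6
   vertex 3.4 2.6 3.8
  endloop
 endfacet
 facet normal -0.325 -0.928 -0.182
  outer loop
   vertex 1.6 0.8 3.4
   vertex 0.2 1.8 0.8
   vertex 1.8 1.2 1.0
  endloop
 endfacet
 facet normal -0.169 -0.970 -0.176
  outer loop
   vertex 1.6 0.8 3.4
   vertex 1.8 1.2 1.0
   vertex 3.8 0.2 4.6
  endloop
 endfacet
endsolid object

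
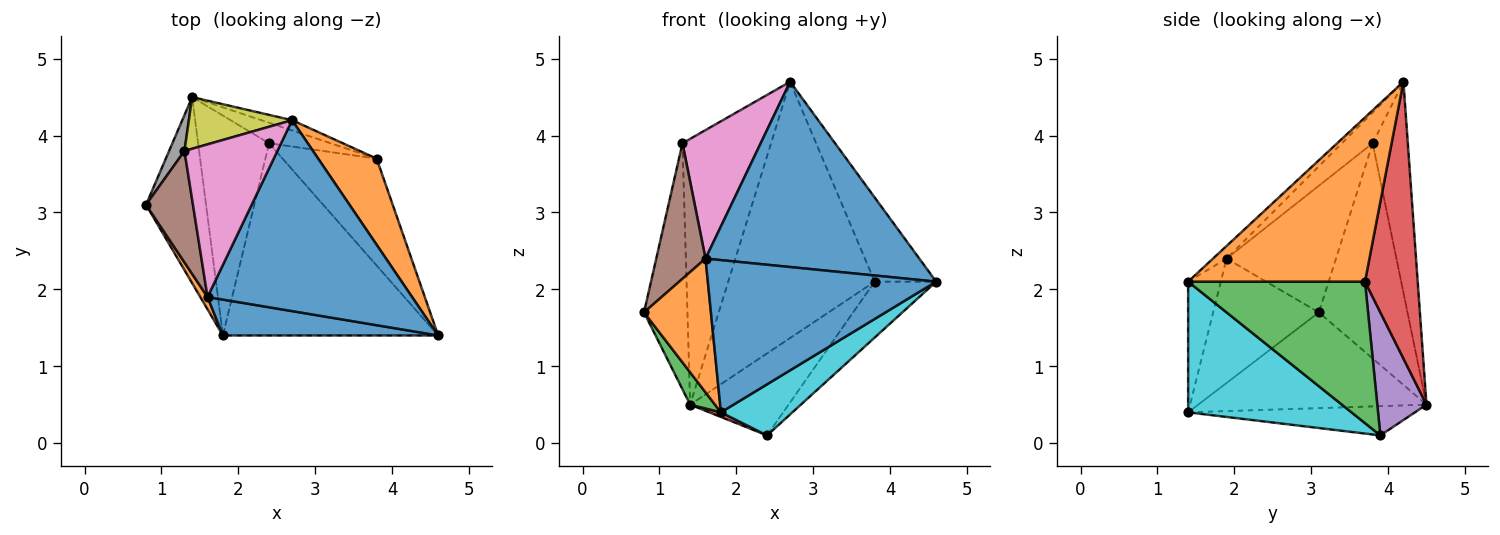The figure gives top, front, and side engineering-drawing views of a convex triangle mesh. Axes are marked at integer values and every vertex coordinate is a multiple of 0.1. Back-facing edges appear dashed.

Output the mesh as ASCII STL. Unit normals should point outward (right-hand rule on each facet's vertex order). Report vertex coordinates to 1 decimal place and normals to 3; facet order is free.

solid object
 facet normal -0.044 -0.696 0.717
  outer loop
   vertex 1.6 1.9 2.4
   vertex 4.6 1.4 2.1
   vertex 2.7 4.2 4.7
  endloop
 endfacet
 facet normal 0.895 0.311 0.319
  outer loop
   vertex 3.8 3.7 2.1
   vertex 2.7 4.2 4.7
   vertex 4.6 1.4 2.1
  endloop
 endfacet
 facet normal 0.800 0.278 -0.532
  outer loop
   vertex 3.8 3.7 2.1
   vertex 4.6 1.4 2.1
   vertex 2.4 3.9 0.1
  endloop
 endfacet
 facet normal 0.338 0.940 -0.038
  outer loop
   vertex 3.8 3.7 2.1
   vertex 1.4 4.5 0.5
   vertex 2.7 4.2 4.7
  endloop
 endfacet
 facet normal 0.436 0.873 -0.218
  outer loop
   vertex 3.8 3.7 2.1
   vertex 2.4 3.9 0.1
   vertex 1.4 4.5 0.5
  endloop
 endfacet
 facet normal -0.864 -0.389 0.320
  outer loop
   vertex 1.3 3.8 3.9
   vertex 0.8 3.1 1.7
   vertex 1.6 1.9 2.4
  endloop
 endfacet
 facet normal -0.245 -0.624 0.742
  outer loop
   vertex 1.3 3.8 3.9
   vertex 1.6 1.9 2.4
   vertex 2.7 4.2 4.7
  endloop
 endfacet
 facet normal -0.896 0.439 0.064
  outer loop
   vertex 1.3 3.8 3.9
   vertex 1.4 4.5 0.5
   vertex 0.8 3.1 1.7
  endloop
 endfacet
 facet normal -0.363 0.915 0.178
  outer loop
   vertex 1.3 3.8 3.9
   vertex 2.7 4.2 4.7
   vertex 1.4 4.5 0.5
  endloop
 endfacet
 facet normal 0.506 -0.221 -0.834
  outer loop
   vertex 1.8 1.4 0.4
   vertex 2.4 3.9 0.1
   vertex 4.6 1.4 2.1
  endloop
 endfacet
 facet normal -0.138 -0.964 0.227
  outer loop
   vertex 1.8 1.4 0.4
   vertex 4.6 1.4 2.1
   vertex 1.6 1.9 2.4
  endloop
 endfacet
 facet normal -0.844 -0.534 0.049
  outer loop
   vertex 1.8 1.4 0.4
   vertex 1.6 1.9 2.4
   vertex 0.8 3.1 1.7
  endloop
 endfacet
 facet normal -0.844 -0.092 -0.529
  outer loop
   vertex 1.8 1.4 0.4
   vertex 0.8 3.1 1.7
   vertex 1.4 4.5 0.5
  endloop
 endfacet
 facet normal -0.381 -0.019 -0.924
  outer loop
   vertex 1.8 1.4 0.4
   vertex 1.4 4.5 0.5
   vertex 2.4 3.9 0.1
  endloop
 endfacet
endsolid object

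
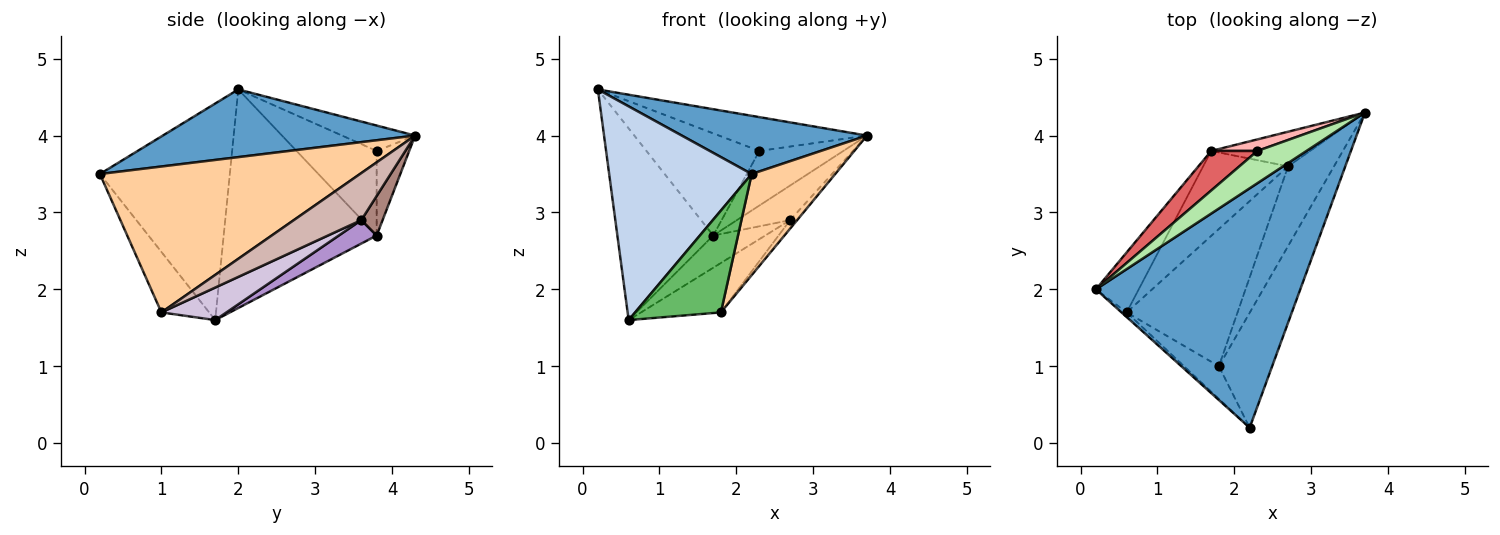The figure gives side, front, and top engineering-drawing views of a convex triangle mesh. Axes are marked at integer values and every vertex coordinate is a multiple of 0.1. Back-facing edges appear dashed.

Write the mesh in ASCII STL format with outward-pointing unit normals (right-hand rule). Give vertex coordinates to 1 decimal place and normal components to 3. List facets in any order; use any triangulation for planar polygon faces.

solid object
 facet normal 0.306 -0.225 0.925
  outer loop
   vertex 2.2 0.2 3.5
   vertex 3.7 4.3 4.0
   vertex 0.2 2.0 4.6
  endloop
 endfacet
 facet normal -0.674 -0.739 -0.016
  outer loop
   vertex 0.6 1.7 1.6
   vertex 2.2 0.2 3.5
   vertex 0.2 2.0 4.6
  endloop
 endfacet
 facet normal -0.836 0.524 -0.164
  outer loop
   vertex 1.7 3.8 2.7
   vertex 0.6 1.7 1.6
   vertex 0.2 2.0 4.6
  endloop
 endfacet
 facet normal 0.899 -0.289 -0.328
  outer loop
   vertex 1.8 1.0 1.7
   vertex 3.7 4.3 4.0
   vertex 2.2 0.2 3.5
  endloop
 endfacet
 facet normal -0.468 -0.841 -0.270
  outer loop
   vertex 1.8 1.0 1.7
   vertex 2.2 0.2 3.5
   vertex 0.6 1.7 1.6
  endloop
 endfacet
 facet normal -0.336 0.681 0.650
  outer loop
   vertex 2.3 3.8 3.8
   vertex 0.2 2.0 4.6
   vertex 3.7 4.3 4.0
  endloop
 endfacet
 facet normal -0.552 0.778 0.301
  outer loop
   vertex 2.3 3.8 3.8
   vertex 1.7 3.8 2.7
   vertex 0.2 2.0 4.6
  endloop
 endfacet
 facet normal -0.354 0.915 0.193
  outer loop
   vertex 2.3 3.8 3.8
   vertex 3.7 4.3 4.0
   vertex 1.7 3.8 2.7
  endloop
 endfacet
 facet normal 0.250 0.343 -0.905
  outer loop
   vertex 2.7 3.6 2.9
   vertex 0.6 1.7 1.6
   vertex 1.7 3.8 2.7
  endloop
 endfacet
 facet normal 0.266 0.327 -0.907
  outer loop
   vertex 2.7 3.6 2.9
   vertex 1.8 1.0 1.7
   vertex 0.6 1.7 1.6
  endloop
 endfacet
 facet normal 0.272 0.680 -0.680
  outer loop
   vertex 2.7 3.6 2.9
   vertex 1.7 3.8 2.7
   vertex 3.7 4.3 4.0
  endloop
 endfacet
 facet normal 0.714 0.074 -0.696
  outer loop
   vertex 2.7 3.6 2.9
   vertex 3.7 4.3 4.0
   vertex 1.8 1.0 1.7
  endloop
 endfacet
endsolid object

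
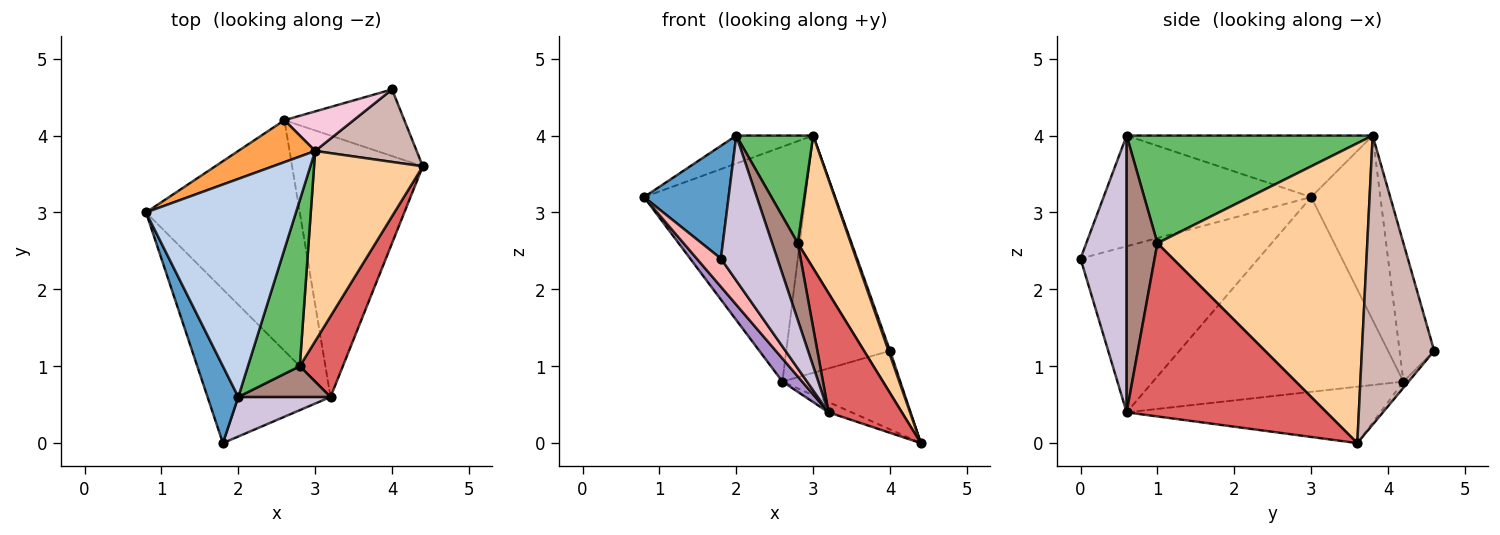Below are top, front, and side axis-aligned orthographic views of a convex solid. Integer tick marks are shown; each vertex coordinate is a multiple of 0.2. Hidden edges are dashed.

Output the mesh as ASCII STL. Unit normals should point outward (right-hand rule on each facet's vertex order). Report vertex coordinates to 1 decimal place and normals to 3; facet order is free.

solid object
 facet normal -0.897 -0.365 0.249
  outer loop
   vertex 2.0 0.6 4.0
   vertex 0.8 3.0 3.2
   vertex 1.8 0.0 2.4
  endloop
 endfacet
 facet normal -0.377 0.118 0.919
  outer loop
   vertex 2.0 0.6 4.0
   vertex 3.0 3.8 4.0
   vertex 0.8 3.0 3.2
  endloop
 endfacet
 facet normal -0.389 0.907 0.162
  outer loop
   vertex 2.6 4.2 0.8
   vertex 0.8 3.0 3.2
   vertex 3.0 3.8 4.0
  endloop
 endfacet
 facet normal 0.915 -0.231 0.332
  outer loop
   vertex 2.8 1.0 2.6
   vertex 4.4 3.6 0.0
   vertex 3.0 3.8 4.0
  endloop
 endfacet
 facet normal 0.867 -0.271 0.418
  outer loop
   vertex 2.8 1.0 2.6
   vertex 3.0 3.8 4.0
   vertex 2.0 0.6 4.0
  endloop
 endfacet
 facet normal -0.396 0.036 -0.918
  outer loop
   vertex 3.2 0.6 0.4
   vertex 2.6 4.2 0.8
   vertex 4.4 3.6 0.0
  endloop
 endfacet
 facet normal 0.914 -0.335 0.227
  outer loop
   vertex 3.2 0.6 0.4
   vertex 4.4 3.6 0.0
   vertex 2.8 1.0 2.6
  endloop
 endfacet
 facet normal -0.799 -0.108 -0.592
  outer loop
   vertex 3.2 0.6 0.4
   vertex 1.8 0.0 2.4
   vertex 0.8 3.0 3.2
  endloop
 endfacet
 facet normal -0.783 -0.062 -0.618
  outer loop
   vertex 3.2 0.6 0.4
   vertex 0.8 3.0 3.2
   vertex 2.6 4.2 0.8
  endloop
 endfacet
 facet normal 0.620 -0.757 0.207
  outer loop
   vertex 3.2 0.6 0.4
   vertex 2.0 0.6 4.0
   vertex 1.8 0.0 2.4
  endloop
 endfacet
 facet normal 0.744 -0.620 0.248
  outer loop
   vertex 3.2 0.6 0.4
   vertex 2.8 1.0 2.6
   vertex 2.0 0.6 4.0
  endloop
 endfacet
 facet normal 0.943 -0.020 0.331
  outer loop
   vertex 4.0 4.6 1.2
   vertex 3.0 3.8 4.0
   vertex 4.4 3.6 0.0
  endloop
 endfacet
 facet normal -0.033 0.762 -0.646
  outer loop
   vertex 4.0 4.6 1.2
   vertex 4.4 3.6 0.0
   vertex 2.6 4.2 0.8
  endloop
 endfacet
 facet normal -0.312 0.937 0.156
  outer loop
   vertex 4.0 4.6 1.2
   vertex 2.6 4.2 0.8
   vertex 3.0 3.8 4.0
  endloop
 endfacet
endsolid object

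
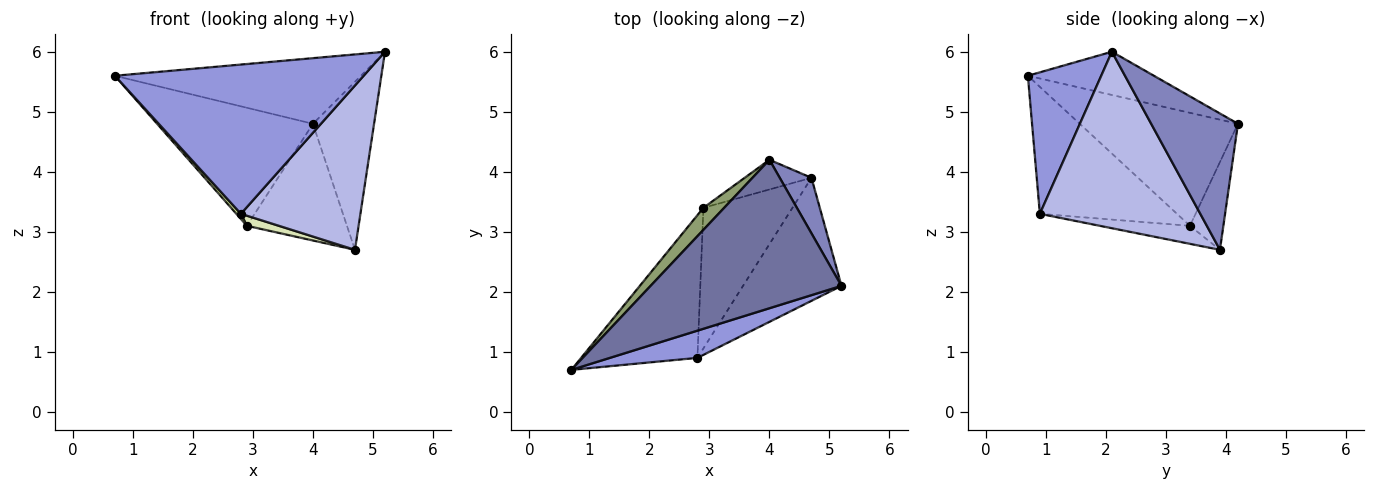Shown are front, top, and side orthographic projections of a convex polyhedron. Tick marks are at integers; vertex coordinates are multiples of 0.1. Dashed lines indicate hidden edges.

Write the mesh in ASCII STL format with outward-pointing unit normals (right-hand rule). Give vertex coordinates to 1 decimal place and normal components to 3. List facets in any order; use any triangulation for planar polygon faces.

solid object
 facet normal -0.203 0.396 0.896
  outer loop
   vertex 4.0 4.2 4.8
   vertex 0.7 0.7 5.6
   vertex 5.2 2.1 6.0
  endloop
 endfacet
 facet normal 0.803 0.566 0.187
  outer loop
   vertex 4.7 3.9 2.7
   vertex 4.0 4.2 4.8
   vertex 5.2 2.1 6.0
  endloop
 endfacet
 facet normal 0.279 -0.945 0.172
  outer loop
   vertex 2.8 0.9 3.3
   vertex 5.2 2.1 6.0
   vertex 0.7 0.7 5.6
  endloop
 endfacet
 facet normal 0.732 -0.545 -0.408
  outer loop
   vertex 2.8 0.9 3.3
   vertex 4.7 3.9 2.7
   vertex 5.2 2.1 6.0
  endloop
 endfacet
 facet normal -0.706 0.696 0.130
  outer loop
   vertex 2.9 3.4 3.1
   vertex 0.7 0.7 5.6
   vertex 4.0 4.2 4.8
  endloop
 endfacet
 facet normal -0.308 0.922 -0.234
  outer loop
   vertex 2.9 3.4 3.1
   vertex 4.0 4.2 4.8
   vertex 4.7 3.9 2.7
  endloop
 endfacet
 facet normal -0.737 -0.025 -0.675
  outer loop
   vertex 2.9 3.4 3.1
   vertex 2.8 0.9 3.3
   vertex 0.7 0.7 5.6
  endloop
 endfacet
 facet normal -0.198 -0.070 -0.978
  outer loop
   vertex 2.9 3.4 3.1
   vertex 4.7 3.9 2.7
   vertex 2.8 0.9 3.3
  endloop
 endfacet
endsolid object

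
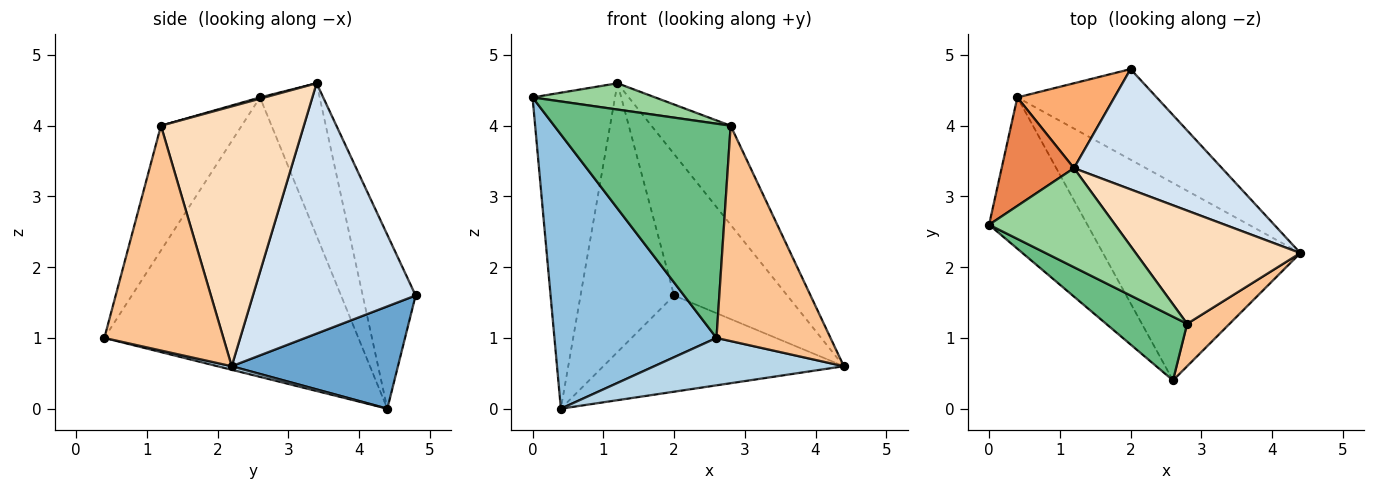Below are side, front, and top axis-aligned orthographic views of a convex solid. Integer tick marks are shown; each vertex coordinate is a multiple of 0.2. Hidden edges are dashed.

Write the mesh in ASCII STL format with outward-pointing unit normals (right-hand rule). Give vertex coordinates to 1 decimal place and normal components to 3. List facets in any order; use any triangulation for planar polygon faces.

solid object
 facet normal 0.450 0.650 -0.612
  outer loop
   vertex 0.4 4.4 0.0
   vertex 2.0 4.8 1.6
   vertex 4.4 2.2 0.6
  endloop
 endfacet
 facet normal -0.808 -0.516 -0.284
  outer loop
   vertex 2.6 0.4 1.0
   vertex 0.0 2.6 4.4
   vertex 0.4 4.4 0.0
  endloop
 endfacet
 facet normal 0.017 -0.233 -0.972
  outer loop
   vertex 2.6 0.4 1.0
   vertex 0.4 4.4 0.0
   vertex 4.4 2.2 0.6
  endloop
 endfacet
 facet normal 0.739 0.514 0.437
  outer loop
   vertex 1.2 3.4 4.6
   vertex 4.4 2.2 0.6
   vertex 2.0 4.8 1.6
  endloop
 endfacet
 facet normal -0.565 0.780 0.268
  outer loop
   vertex 1.2 3.4 4.6
   vertex 0.4 4.4 0.0
   vertex 0.0 2.6 4.4
  endloop
 endfacet
 facet normal -0.475 0.839 0.265
  outer loop
   vertex 1.2 3.4 4.6
   vertex 2.0 4.8 1.6
   vertex 0.4 4.4 0.0
  endloop
 endfacet
 facet normal 0.715 -0.685 0.135
  outer loop
   vertex 2.8 1.2 4.0
   vertex 2.6 0.4 1.0
   vertex 4.4 2.2 0.6
  endloop
 endfacet
 facet normal 0.765 0.424 0.485
  outer loop
   vertex 2.8 1.2 4.0
   vertex 4.4 2.2 0.6
   vertex 1.2 3.4 4.6
  endloop
 endfacet
 facet normal -0.402 -0.878 0.261
  outer loop
   vertex 2.8 1.2 4.0
   vertex 0.0 2.6 4.4
   vertex 2.6 0.4 1.0
  endloop
 endfacet
 facet normal 0.010 -0.256 0.967
  outer loop
   vertex 2.8 1.2 4.0
   vertex 1.2 3.4 4.6
   vertex 0.0 2.6 4.4
  endloop
 endfacet
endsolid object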